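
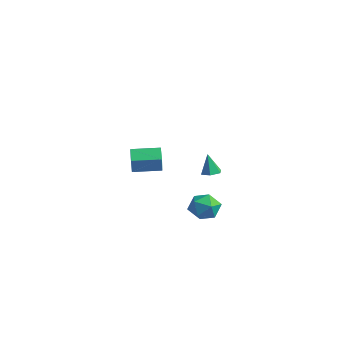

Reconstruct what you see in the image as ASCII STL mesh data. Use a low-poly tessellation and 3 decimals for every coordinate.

solid 
facet normal -0.509 -0.860 -0.044
outer loop
vertex -4.211 1.77 -1.484
vertex -4.884 2.235 -2.789
vertex -3.418 1.329 -2.051
endloop
endfacet
facet normal 0.437 -0.303 0.847
outer loop
vertex -2.496 2.885 -1.971
vertex -4.211 1.77 -1.484
vertex -3.418 1.329 -2.051
endloop
endfacet
facet normal -0.509 -0.860 -0.044
outer loop
vertex -3.418 1.329 -2.051
vertex -4.884 2.235 -2.789
vertex -4.091 1.794 -3.355
endloop
endfacet
facet normal 0.741 -0.412 -0.530
outer loop
vertex -4.091 1.794 -3.355
vertex -2.496 2.885 -1.971
vertex -3.418 1.329 -2.051
endloop
endfacet
facet normal -0.742 0.412 0.529
outer loop
vertex -4.211 1.77 -1.484
vertex -3.962 3.791 -2.709
vertex -4.884 2.235 -2.789
endloop
endfacet
facet normal 0.437 -0.302 0.847
outer loop
vertex -3.289 3.326 -1.405
vertex -4.211 1.77 -1.484
vertex -2.496 2.885 -1.971
endloop
endfacet
facet normal -0.741 0.412 0.530
outer loop
vertex -3.289 3.326 -1.405
vertex -3.962 3.791 -2.709
vertex -4.211 1.77 -1.484
endloop
endfacet
facet normal -0.437 0.302 -0.847
outer loop
vertex -4.884 2.235 -2.789
vertex -3.962 3.791 -2.709
vertex -4.091 1.794 -3.355
endloop
endfacet
facet normal 0.741 -0.412 -0.529
outer loop
vertex -3.169 3.35 -3.276
vertex -2.496 2.885 -1.971
vertex -4.091 1.794 -3.355
endloop
endfacet
facet normal -0.437 0.302 -0.847
outer loop
vertex -4.091 1.794 -3.355
vertex -3.962 3.791 -2.709
vertex -3.169 3.35 -3.276
endloop
endfacet
facet normal 0.509 0.860 0.044
outer loop
vertex -3.169 3.35 -3.276
vertex -3.289 3.326 -1.405
vertex -2.496 2.885 -1.971
endloop
endfacet
facet normal 0.509 0.860 0.044
outer loop
vertex -3.962 3.791 -2.709
vertex -3.289 3.326 -1.405
vertex -3.169 3.35 -3.276
endloop
endfacet
facet normal 0.173 0.058 -0.983
outer loop
vertex 4.157 1.69 -0.417
vertex 3.68 2.08 -0.478
vertex 4.248 2.301 -0.365
endloop
endfacet
facet normal 0.845 -0.169 0.508
outer loop
vertex 4.157 1.69 -0.417
vertex 4.248 2.301 -0.365
vertex 3.44 2.0 0.878
endloop
endfacet
facet normal 0.174 0.056 -0.983
outer loop
vertex 4.248 2.301 -0.365
vertex 3.68 2.08 -0.478
vertex 3.77 2.691 -0.427
endloop
endfacet
facet normal 0.508 0.702 0.500
outer loop
vertex 4.248 2.301 -0.365
vertex 3.77 2.691 -0.427
vertex 3.44 2.0 0.878
endloop
endfacet
facet normal 0.174 0.056 -0.983
outer loop
vertex 3.77 2.691 -0.427
vertex 3.68 2.08 -0.478
vertex 3.202 2.47 -0.54
endloop
endfacet
facet normal -0.399 0.848 0.348
outer loop
vertex 3.77 2.691 -0.427
vertex 3.202 2.47 -0.54
vertex 3.44 2.0 0.878
endloop
endfacet
facet normal 0.175 0.058 -0.983
outer loop
vertex 3.202 2.47 -0.54
vertex 3.68 2.08 -0.478
vertex 3.111 1.859 -0.592
endloop
endfacet
facet normal -0.970 0.127 0.205
outer loop
vertex 3.202 2.47 -0.54
vertex 3.111 1.859 -0.592
vertex 3.44 2.0 0.878
endloop
endfacet
facet normal 0.175 0.058 -0.983
outer loop
vertex 3.111 1.859 -0.592
vertex 3.68 2.08 -0.478
vertex 3.589 1.469 -0.53
endloop
endfacet
facet normal -0.634 -0.743 0.213
outer loop
vertex 3.111 1.859 -0.592
vertex 3.589 1.469 -0.53
vertex 3.44 2.0 0.878
endloop
endfacet
facet normal 0.173 0.058 -0.983
outer loop
vertex 3.589 1.469 -0.53
vertex 3.68 2.08 -0.478
vertex 4.157 1.69 -0.417
endloop
endfacet
facet normal 0.274 -0.890 0.365
outer loop
vertex 3.589 1.469 -0.53
vertex 4.157 1.69 -0.417
vertex 3.44 2.0 0.878
endloop
endfacet
facet normal -0.617 0.722 -0.313
outer loop
vertex 3.84 2.223 -3.576
vertex 3.029 1.632 -3.341
vertex 3.42 2.272 -2.636
endloop
endfacet
facet normal -0.011 0.998 -0.057
outer loop
vertex 3.84 2.223 -3.576
vertex 3.42 2.272 -2.636
vertex 4.445 2.277 -2.744
endloop
endfacet
facet normal 0.532 0.727 -0.434
outer loop
vertex 3.84 2.223 -3.576
vertex 4.445 2.277 -2.744
vertex 4.687 1.639 -3.516
endloop
endfacet
facet normal 0.260 0.283 -0.923
outer loop
vertex 3.84 2.223 -3.576
vertex 4.687 1.639 -3.516
vertex 3.812 1.24 -3.885
endloop
endfacet
facet normal -0.450 0.279 -0.848
outer loop
vertex 3.84 2.223 -3.576
vertex 3.812 1.24 -3.885
vertex 3.029 1.632 -3.341
endloop
endfacet
facet normal 0.061 0.783 0.618
outer loop
vertex 4.445 2.277 -2.744
vertex 3.42 2.272 -2.636
vertex 4.008 1.72 -1.995
endloop
endfacet
facet normal -0.919 0.336 0.205
outer loop
vertex 3.42 2.272 -2.636
vertex 3.029 1.632 -3.341
vertex 3.133 1.321 -2.364
endloop
endfacet
facet normal -0.648 -0.379 -0.660
outer loop
vertex 3.029 1.632 -3.341
vertex 3.812 1.24 -3.885
vertex 3.375 0.683 -3.136
endloop
endfacet
facet normal 0.500 -0.374 -0.781
outer loop
vertex 3.812 1.24 -3.885
vertex 4.687 1.639 -3.516
vertex 4.4 0.688 -3.244
endloop
endfacet
facet normal 0.939 0.344 0.010
outer loop
vertex 4.687 1.639 -3.516
vertex 4.445 2.277 -2.744
vertex 4.791 1.328 -2.539
endloop
endfacet
facet normal -0.260 -0.283 0.923
outer loop
vertex 3.98 0.737 -2.304
vertex 4.008 1.72 -1.995
vertex 3.133 1.321 -2.364
endloop
endfacet
facet normal -0.532 -0.727 0.434
outer loop
vertex 3.98 0.737 -2.304
vertex 3.133 1.321 -2.364
vertex 3.375 0.683 -3.136
endloop
endfacet
facet normal 0.011 -0.998 0.057
outer loop
vertex 3.98 0.737 -2.304
vertex 3.375 0.683 -3.136
vertex 4.4 0.688 -3.244
endloop
endfacet
facet normal 0.617 -0.722 0.313
outer loop
vertex 3.98 0.737 -2.304
vertex 4.4 0.688 -3.244
vertex 4.791 1.328 -2.539
endloop
endfacet
facet normal 0.450 -0.279 0.848
outer loop
vertex 3.98 0.737 -2.304
vertex 4.791 1.328 -2.539
vertex 4.008 1.72 -1.995
endloop
endfacet
facet normal -0.500 0.374 0.781
outer loop
vertex 3.133 1.321 -2.364
vertex 4.008 1.72 -1.995
vertex 3.42 2.272 -2.636
endloop
endfacet
facet normal -0.939 -0.344 -0.010
outer loop
vertex 3.375 0.683 -3.136
vertex 3.133 1.321 -2.364
vertex 3.029 1.632 -3.341
endloop
endfacet
facet normal -0.061 -0.783 -0.618
outer loop
vertex 4.4 0.688 -3.244
vertex 3.375 0.683 -3.136
vertex 3.812 1.24 -3.885
endloop
endfacet
facet normal 0.919 -0.336 -0.205
outer loop
vertex 4.791 1.328 -2.539
vertex 4.4 0.688 -3.244
vertex 4.687 1.639 -3.516
endloop
endfacet
facet normal 0.648 0.379 0.660
outer loop
vertex 4.008 1.72 -1.995
vertex 4.791 1.328 -2.539
vertex 4.445 2.277 -2.744
endloop
endfacet

endsolid


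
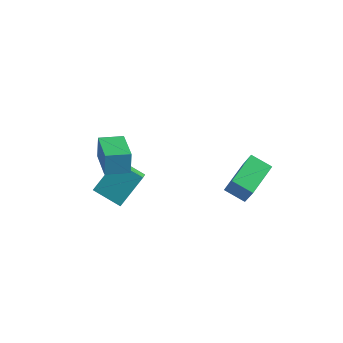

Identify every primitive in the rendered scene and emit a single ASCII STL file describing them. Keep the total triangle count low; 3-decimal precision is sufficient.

solid 
facet normal -0.675 0.686 -0.270
outer loop
vertex -3.213 -2.085 2.944
vertex -2.31 -1.243 2.826
vertex -3.074 -2.393 1.813
endloop
endfacet
facet normal -0.728 -0.679 0.096
outer loop
vertex -1.77 -3.717 2.334
vertex -3.213 -2.085 2.944
vertex -3.074 -2.393 1.813
endloop
endfacet
facet normal -0.676 0.686 -0.269
outer loop
vertex -3.074 -2.393 1.813
vertex -2.31 -1.243 2.826
vertex -2.171 -1.55 1.695
endloop
endfacet
facet normal 0.118 -0.261 -0.958
outer loop
vertex -2.171 -1.55 1.695
vertex -1.77 -3.717 2.334
vertex -3.074 -2.393 1.813
endloop
endfacet
facet normal -0.118 0.261 0.958
outer loop
vertex -3.213 -2.085 2.944
vertex -1.006 -2.567 3.347
vertex -2.31 -1.243 2.826
endloop
endfacet
facet normal -0.728 -0.679 0.095
outer loop
vertex -1.909 -3.41 3.465
vertex -3.213 -2.085 2.944
vertex -1.77 -3.717 2.334
endloop
endfacet
facet normal -0.118 0.261 0.958
outer loop
vertex -1.909 -3.41 3.465
vertex -1.006 -2.567 3.347
vertex -3.213 -2.085 2.944
endloop
endfacet
facet normal 0.728 0.679 -0.095
outer loop
vertex -2.31 -1.243 2.826
vertex -1.006 -2.567 3.347
vertex -2.171 -1.55 1.695
endloop
endfacet
facet normal 0.118 -0.261 -0.958
outer loop
vertex -0.867 -2.875 2.216
vertex -1.77 -3.717 2.334
vertex -2.171 -1.55 1.695
endloop
endfacet
facet normal 0.728 0.679 -0.095
outer loop
vertex -2.171 -1.55 1.695
vertex -1.006 -2.567 3.347
vertex -0.867 -2.875 2.216
endloop
endfacet
facet normal 0.675 -0.687 0.269
outer loop
vertex -0.867 -2.875 2.216
vertex -1.909 -3.41 3.465
vertex -1.77 -3.717 2.334
endloop
endfacet
facet normal 0.676 -0.686 0.270
outer loop
vertex -1.006 -2.567 3.347
vertex -1.909 -3.41 3.465
vertex -0.867 -2.875 2.216
endloop
endfacet
facet normal -0.915 -0.099 0.391
outer loop
vertex -3.394 -2.42 -1.185
vertex -2.956 -1.069 0.18
vertex -3.697 -1.771 -1.73
endloop
endfacet
facet normal -0.222 -0.686 -0.693
outer loop
vertex -2.224 -1.611 -2.36
vertex -3.394 -2.42 -1.185
vertex -3.697 -1.771 -1.73
endloop
endfacet
facet normal -0.915 -0.099 0.391
outer loop
vertex -3.697 -1.771 -1.73
vertex -2.956 -1.069 0.18
vertex -3.259 -0.42 -0.365
endloop
endfacet
facet normal -0.337 0.721 -0.605
outer loop
vertex -3.259 -0.42 -0.365
vertex -2.224 -1.611 -2.36
vertex -3.697 -1.771 -1.73
endloop
endfacet
facet normal 0.337 -0.721 0.605
outer loop
vertex -3.394 -2.42 -1.185
vertex -1.483 -0.909 -0.45
vertex -2.956 -1.069 0.18
endloop
endfacet
facet normal -0.222 -0.686 -0.693
outer loop
vertex -1.921 -2.26 -1.815
vertex -3.394 -2.42 -1.185
vertex -2.224 -1.611 -2.36
endloop
endfacet
facet normal 0.337 -0.721 0.605
outer loop
vertex -1.921 -2.26 -1.815
vertex -1.483 -0.909 -0.45
vertex -3.394 -2.42 -1.185
endloop
endfacet
facet normal 0.222 0.686 0.693
outer loop
vertex -2.956 -1.069 0.18
vertex -1.483 -0.909 -0.45
vertex -3.259 -0.42 -0.365
endloop
endfacet
facet normal -0.337 0.721 -0.605
outer loop
vertex -1.786 -0.26 -0.995
vertex -2.224 -1.611 -2.36
vertex -3.259 -0.42 -0.365
endloop
endfacet
facet normal 0.222 0.686 0.693
outer loop
vertex -3.259 -0.42 -0.365
vertex -1.483 -0.909 -0.45
vertex -1.786 -0.26 -0.995
endloop
endfacet
facet normal 0.915 0.099 -0.391
outer loop
vertex -1.786 -0.26 -0.995
vertex -1.921 -2.26 -1.815
vertex -2.224 -1.611 -2.36
endloop
endfacet
facet normal 0.915 0.099 -0.391
outer loop
vertex -1.483 -0.909 -0.45
vertex -1.921 -2.26 -1.815
vertex -1.786 -0.26 -0.995
endloop
endfacet
facet normal -0.925 -0.094 0.367
outer loop
vertex 1.795 2.018 -1.571
vertex 1.801 3.865 -1.085
vertex 1.121 2.439 -3.163
endloop
endfacet
facet normal -0.003 -0.967 -0.255
outer loop
vertex 2.259 2.555 -3.615
vertex 1.795 2.018 -1.571
vertex 1.121 2.439 -3.163
endloop
endfacet
facet normal -0.925 -0.094 0.367
outer loop
vertex 1.121 2.439 -3.163
vertex 1.801 3.865 -1.085
vertex 1.126 4.286 -2.678
endloop
endfacet
facet normal -0.379 0.236 -0.895
outer loop
vertex 1.126 4.286 -2.678
vertex 2.259 2.555 -3.615
vertex 1.121 2.439 -3.163
endloop
endfacet
facet normal 0.379 -0.237 0.894
outer loop
vertex 1.795 2.018 -1.571
vertex 2.939 3.981 -1.537
vertex 1.801 3.865 -1.085
endloop
endfacet
facet normal -0.002 -0.967 -0.255
outer loop
vertex 2.934 2.134 -2.022
vertex 1.795 2.018 -1.571
vertex 2.259 2.555 -3.615
endloop
endfacet
facet normal 0.378 -0.236 0.895
outer loop
vertex 2.934 2.134 -2.022
vertex 2.939 3.981 -1.537
vertex 1.795 2.018 -1.571
endloop
endfacet
facet normal 0.003 0.967 0.255
outer loop
vertex 1.801 3.865 -1.085
vertex 2.939 3.981 -1.537
vertex 1.126 4.286 -2.678
endloop
endfacet
facet normal -0.378 0.237 -0.895
outer loop
vertex 2.265 4.402 -3.129
vertex 2.259 2.555 -3.615
vertex 1.126 4.286 -2.678
endloop
endfacet
facet normal 0.002 0.967 0.255
outer loop
vertex 1.126 4.286 -2.678
vertex 2.939 3.981 -1.537
vertex 2.265 4.402 -3.129
endloop
endfacet
facet normal 0.925 0.094 -0.367
outer loop
vertex 2.265 4.402 -3.129
vertex 2.934 2.134 -2.022
vertex 2.259 2.555 -3.615
endloop
endfacet
facet normal 0.925 0.094 -0.367
outer loop
vertex 2.939 3.981 -1.537
vertex 2.934 2.134 -2.022
vertex 2.265 4.402 -3.129
endloop
endfacet

endsolid


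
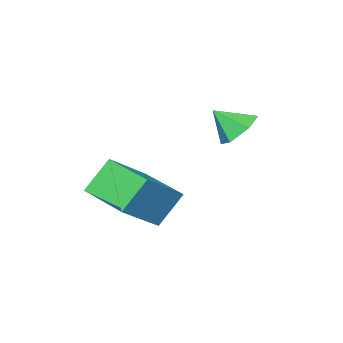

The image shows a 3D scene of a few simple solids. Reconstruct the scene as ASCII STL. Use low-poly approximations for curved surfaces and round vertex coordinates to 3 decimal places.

solid 
facet normal -0.796 -0.106 -0.596
outer loop
vertex 1.56 -2.433 -3.107
vertex 1.499 -0.433 -3.38
vertex 2.521 -2.576 -4.366
endloop
endfacet
facet normal 0.030 -0.990 0.136
outer loop
vertex 4.241 -2.347 -3.08
vertex 1.56 -2.433 -3.107
vertex 2.521 -2.576 -4.366
endloop
endfacet
facet normal -0.796 -0.106 -0.596
outer loop
vertex 2.521 -2.576 -4.366
vertex 1.499 -0.433 -3.38
vertex 2.46 -0.575 -4.639
endloop
endfacet
facet normal 0.604 -0.090 -0.792
outer loop
vertex 2.46 -0.575 -4.639
vertex 4.241 -2.347 -3.08
vertex 2.521 -2.576 -4.366
endloop
endfacet
facet normal -0.604 0.090 0.792
outer loop
vertex 1.56 -2.433 -3.107
vertex 3.219 -0.204 -2.094
vertex 1.499 -0.433 -3.38
endloop
endfacet
facet normal 0.030 -0.990 0.135
outer loop
vertex 3.28 -2.205 -1.821
vertex 1.56 -2.433 -3.107
vertex 4.241 -2.347 -3.08
endloop
endfacet
facet normal -0.604 0.090 0.792
outer loop
vertex 3.28 -2.205 -1.821
vertex 3.219 -0.204 -2.094
vertex 1.56 -2.433 -3.107
endloop
endfacet
facet normal -0.031 0.990 -0.135
outer loop
vertex 1.499 -0.433 -3.38
vertex 3.219 -0.204 -2.094
vertex 2.46 -0.575 -4.639
endloop
endfacet
facet normal 0.604 -0.090 -0.792
outer loop
vertex 4.18 -0.347 -3.353
vertex 4.241 -2.347 -3.08
vertex 2.46 -0.575 -4.639
endloop
endfacet
facet normal -0.030 0.990 -0.135
outer loop
vertex 2.46 -0.575 -4.639
vertex 3.219 -0.204 -2.094
vertex 4.18 -0.347 -3.353
endloop
endfacet
facet normal 0.796 0.106 0.596
outer loop
vertex 4.18 -0.347 -3.353
vertex 3.28 -2.205 -1.821
vertex 4.241 -2.347 -3.08
endloop
endfacet
facet normal 0.796 0.106 0.596
outer loop
vertex 3.219 -0.204 -2.094
vertex 3.28 -2.205 -1.821
vertex 4.18 -0.347 -3.353
endloop
endfacet
facet normal -0.488 0.535 -0.689
outer loop
vertex 0.099 0.325 -1.039
vertex -0.671 -0.08 -0.808
vertex -0.421 0.68 -0.395
endloop
endfacet
facet normal 0.813 0.358 0.459
outer loop
vertex 0.099 0.325 -1.039
vertex -0.421 0.68 -0.395
vertex -0.049 -0.76 0.068
endloop
endfacet
facet normal -0.489 0.535 -0.689
outer loop
vertex -0.421 0.68 -0.395
vertex -0.671 -0.08 -0.808
vertex -1.19 0.274 -0.164
endloop
endfacet
facet normal 0.108 0.329 0.938
outer loop
vertex -0.421 0.68 -0.395
vertex -1.19 0.274 -0.164
vertex -0.049 -0.76 0.068
endloop
endfacet
facet normal -0.490 0.534 -0.689
outer loop
vertex -1.19 0.274 -0.164
vertex -0.671 -0.08 -0.808
vertex -1.44 -0.486 -0.576
endloop
endfacet
facet normal -0.449 -0.307 0.839
outer loop
vertex -1.19 0.274 -0.164
vertex -1.44 -0.486 -0.576
vertex -0.049 -0.76 0.068
endloop
endfacet
facet normal -0.490 0.534 -0.689
outer loop
vertex -1.44 -0.486 -0.576
vertex -0.671 -0.08 -0.808
vertex -0.92 -0.84 -1.22
endloop
endfacet
facet normal -0.301 -0.917 0.261
outer loop
vertex -1.44 -0.486 -0.576
vertex -0.92 -0.84 -1.22
vertex -0.049 -0.76 0.068
endloop
endfacet
facet normal -0.489 0.534 -0.690
outer loop
vertex -0.92 -0.84 -1.22
vertex -0.671 -0.08 -0.808
vertex -0.151 -0.435 -1.451
endloop
endfacet
facet normal 0.403 -0.889 -0.217
outer loop
vertex -0.92 -0.84 -1.22
vertex -0.151 -0.435 -1.451
vertex -0.049 -0.76 0.068
endloop
endfacet
facet normal -0.488 0.535 -0.690
outer loop
vertex -0.151 -0.435 -1.451
vertex -0.671 -0.08 -0.808
vertex 0.099 0.325 -1.039
endloop
endfacet
facet normal 0.961 -0.252 -0.118
outer loop
vertex -0.151 -0.435 -1.451
vertex 0.099 0.325 -1.039
vertex -0.049 -0.76 0.068
endloop
endfacet

endsolid


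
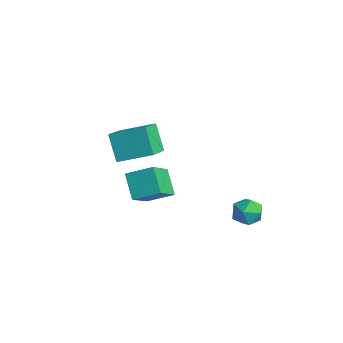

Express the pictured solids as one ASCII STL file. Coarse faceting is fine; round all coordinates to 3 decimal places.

solid 
facet normal 0.419 0.620 0.663
outer loop
vertex 0.192 3.188 -1.628
vertex 0.131 2.664 -1.099
vertex 0.746 2.699 -1.521
endloop
endfacet
facet normal 0.661 0.750 0.004
outer loop
vertex 0.192 3.188 -1.628
vertex 0.746 2.699 -1.521
vertex 0.54 2.884 -2.214
endloop
endfacet
facet normal 0.100 0.906 -0.411
outer loop
vertex 0.192 3.188 -1.628
vertex 0.54 2.884 -2.214
vertex -0.202 2.963 -2.221
endloop
endfacet
facet normal -0.488 0.873 -0.007
outer loop
vertex 0.192 3.188 -1.628
vertex -0.202 2.963 -2.221
vertex -0.455 2.827 -1.532
endloop
endfacet
facet normal -0.291 0.696 0.656
outer loop
vertex 0.192 3.188 -1.628
vertex -0.455 2.827 -1.532
vertex 0.131 2.664 -1.099
endloop
endfacet
facet normal 0.958 0.152 -0.244
outer loop
vertex 0.54 2.884 -2.214
vertex 0.746 2.699 -1.521
vertex 0.695 2.173 -2.048
endloop
endfacet
facet normal 0.567 -0.059 0.822
outer loop
vertex 0.746 2.699 -1.521
vertex 0.131 2.664 -1.099
vertex 0.442 2.037 -1.359
endloop
endfacet
facet normal -0.582 0.062 0.811
outer loop
vertex 0.131 2.664 -1.099
vertex -0.455 2.827 -1.532
vertex -0.3 2.116 -1.366
endloop
endfacet
facet normal -0.900 0.349 -0.261
outer loop
vertex -0.455 2.827 -1.532
vertex -0.202 2.963 -2.221
vertex -0.506 2.301 -2.059
endloop
endfacet
facet normal 0.052 0.404 -0.913
outer loop
vertex -0.202 2.963 -2.221
vertex 0.54 2.884 -2.214
vertex 0.109 2.336 -2.481
endloop
endfacet
facet normal 0.488 -0.873 0.007
outer loop
vertex 0.048 1.812 -1.952
vertex 0.695 2.173 -2.048
vertex 0.442 2.037 -1.359
endloop
endfacet
facet normal -0.100 -0.906 0.411
outer loop
vertex 0.048 1.812 -1.952
vertex 0.442 2.037 -1.359
vertex -0.3 2.116 -1.366
endloop
endfacet
facet normal -0.661 -0.750 -0.004
outer loop
vertex 0.048 1.812 -1.952
vertex -0.3 2.116 -1.366
vertex -0.506 2.301 -2.059
endloop
endfacet
facet normal -0.419 -0.620 -0.663
outer loop
vertex 0.048 1.812 -1.952
vertex -0.506 2.301 -2.059
vertex 0.109 2.336 -2.481
endloop
endfacet
facet normal 0.291 -0.696 -0.656
outer loop
vertex 0.048 1.812 -1.952
vertex 0.109 2.336 -2.481
vertex 0.695 2.173 -2.048
endloop
endfacet
facet normal 0.900 -0.349 0.261
outer loop
vertex 0.442 2.037 -1.359
vertex 0.695 2.173 -2.048
vertex 0.746 2.699 -1.521
endloop
endfacet
facet normal -0.052 -0.404 0.913
outer loop
vertex -0.3 2.116 -1.366
vertex 0.442 2.037 -1.359
vertex 0.131 2.664 -1.099
endloop
endfacet
facet normal -0.958 -0.152 0.244
outer loop
vertex -0.506 2.301 -2.059
vertex -0.3 2.116 -1.366
vertex -0.455 2.827 -1.532
endloop
endfacet
facet normal -0.567 0.059 -0.822
outer loop
vertex 0.109 2.336 -2.481
vertex -0.506 2.301 -2.059
vertex -0.202 2.963 -2.221
endloop
endfacet
facet normal 0.582 -0.062 -0.811
outer loop
vertex 0.695 2.173 -2.048
vertex 0.109 2.336 -2.481
vertex 0.54 2.884 -2.214
endloop
endfacet
facet normal -0.600 0.123 0.790
outer loop
vertex -1.486 -1.359 4.239
vertex -2.373 -0.255 3.393
vertex -2.392 -2.48 3.726
endloop
endfacet
facet normal 0.538 -0.669 0.513
outer loop
vertex -1.587 -2.645 2.667
vertex -1.486 -1.359 4.239
vertex -2.392 -2.48 3.726
endloop
endfacet
facet normal -0.600 0.123 0.790
outer loop
vertex -2.392 -2.48 3.726
vertex -2.373 -0.255 3.393
vertex -3.279 -1.376 2.88
endloop
endfacet
facet normal -0.592 -0.733 -0.336
outer loop
vertex -3.279 -1.376 2.88
vertex -1.587 -2.645 2.667
vertex -2.392 -2.48 3.726
endloop
endfacet
facet normal 0.592 0.733 0.336
outer loop
vertex -1.486 -1.359 4.239
vertex -1.568 -0.42 2.334
vertex -2.373 -0.255 3.393
endloop
endfacet
facet normal 0.538 -0.669 0.513
outer loop
vertex -0.681 -1.524 3.18
vertex -1.486 -1.359 4.239
vertex -1.587 -2.645 2.667
endloop
endfacet
facet normal 0.592 0.733 0.336
outer loop
vertex -0.681 -1.524 3.18
vertex -1.568 -0.42 2.334
vertex -1.486 -1.359 4.239
endloop
endfacet
facet normal -0.538 0.669 -0.513
outer loop
vertex -2.373 -0.255 3.393
vertex -1.568 -0.42 2.334
vertex -3.279 -1.376 2.88
endloop
endfacet
facet normal -0.592 -0.733 -0.336
outer loop
vertex -2.474 -1.541 1.821
vertex -1.587 -2.645 2.667
vertex -3.279 -1.376 2.88
endloop
endfacet
facet normal -0.538 0.669 -0.513
outer loop
vertex -3.279 -1.376 2.88
vertex -1.568 -0.42 2.334
vertex -2.474 -1.541 1.821
endloop
endfacet
facet normal 0.600 -0.123 -0.790
outer loop
vertex -2.474 -1.541 1.821
vertex -0.681 -1.524 3.18
vertex -1.587 -2.645 2.667
endloop
endfacet
facet normal 0.600 -0.123 -0.790
outer loop
vertex -1.568 -0.42 2.334
vertex -0.681 -1.524 3.18
vertex -2.474 -1.541 1.821
endloop
endfacet
facet normal -0.392 0.646 -0.655
outer loop
vertex -3.497 1.069 -0.865
vertex -2.548 0.778 -1.72
vertex -4.2 0.164 -1.338
endloop
endfacet
facet normal -0.725 0.222 0.652
outer loop
vertex -3.472 -1.038 -0.12
vertex -3.497 1.069 -0.865
vertex -4.2 0.164 -1.338
endloop
endfacet
facet normal -0.392 0.646 -0.655
outer loop
vertex -4.2 0.164 -1.338
vertex -2.548 0.778 -1.72
vertex -3.251 -0.127 -2.193
endloop
endfacet
facet normal -0.567 -0.730 -0.381
outer loop
vertex -3.251 -0.127 -2.193
vertex -3.472 -1.038 -0.12
vertex -4.2 0.164 -1.338
endloop
endfacet
facet normal 0.567 0.730 0.381
outer loop
vertex -3.497 1.069 -0.865
vertex -1.82 -0.424 -0.502
vertex -2.548 0.778 -1.72
endloop
endfacet
facet normal -0.725 0.222 0.652
outer loop
vertex -2.769 -0.133 0.353
vertex -3.497 1.069 -0.865
vertex -3.472 -1.038 -0.12
endloop
endfacet
facet normal 0.567 0.730 0.381
outer loop
vertex -2.769 -0.133 0.353
vertex -1.82 -0.424 -0.502
vertex -3.497 1.069 -0.865
endloop
endfacet
facet normal 0.725 -0.222 -0.652
outer loop
vertex -2.548 0.778 -1.72
vertex -1.82 -0.424 -0.502
vertex -3.251 -0.127 -2.193
endloop
endfacet
facet normal -0.567 -0.730 -0.381
outer loop
vertex -2.523 -1.329 -0.975
vertex -3.472 -1.038 -0.12
vertex -3.251 -0.127 -2.193
endloop
endfacet
facet normal 0.725 -0.222 -0.652
outer loop
vertex -3.251 -0.127 -2.193
vertex -1.82 -0.424 -0.502
vertex -2.523 -1.329 -0.975
endloop
endfacet
facet normal 0.392 -0.646 0.655
outer loop
vertex -2.523 -1.329 -0.975
vertex -2.769 -0.133 0.353
vertex -3.472 -1.038 -0.12
endloop
endfacet
facet normal 0.392 -0.646 0.655
outer loop
vertex -1.82 -0.424 -0.502
vertex -2.769 -0.133 0.353
vertex -2.523 -1.329 -0.975
endloop
endfacet

endsolid


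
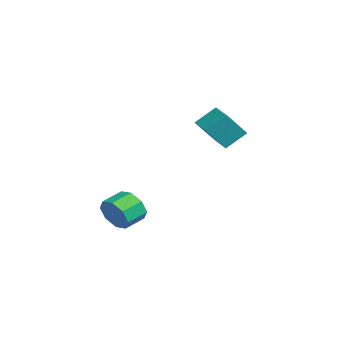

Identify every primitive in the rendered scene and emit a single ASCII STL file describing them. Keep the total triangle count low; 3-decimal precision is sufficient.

solid 
facet normal 0.486 -0.819 -0.303
outer loop
vertex 3.271 -3.893 -3.58
vertex 2.919 -4.417 -2.728
vertex 2.562 -4.264 -3.715
endloop
endfacet
facet normal -0.002 0.345 -0.939
outer loop
vertex 3.271 -3.893 -3.58
vertex 2.562 -4.264 -3.715
vertex 2.634 -2.82 -3.184
endloop
endfacet
facet normal -0.001 0.345 -0.939
outer loop
vertex 2.634 -2.82 -3.184
vertex 2.562 -4.264 -3.715
vertex 1.925 -3.19 -3.319
endloop
endfacet
facet normal -0.486 0.820 0.302
outer loop
vertex 2.634 -2.82 -3.184
vertex 1.925 -3.19 -3.319
vertex 2.281 -3.343 -2.332
endloop
endfacet
facet normal 0.487 -0.819 -0.303
outer loop
vertex 2.562 -4.264 -3.715
vertex 2.919 -4.417 -2.728
vertex 2.062 -4.725 -3.272
endloop
endfacet
facet normal -0.619 -0.079 -0.781
outer loop
vertex 2.562 -4.264 -3.715
vertex 2.062 -4.725 -3.272
vertex 1.925 -3.19 -3.319
endloop
endfacet
facet normal -0.619 -0.079 -0.781
outer loop
vertex 1.925 -3.19 -3.319
vertex 2.062 -4.725 -3.272
vertex 1.425 -3.651 -2.876
endloop
endfacet
facet normal -0.487 0.819 0.303
outer loop
vertex 1.925 -3.19 -3.319
vertex 1.425 -3.651 -2.876
vertex 2.281 -3.343 -2.332
endloop
endfacet
facet normal 0.487 -0.820 -0.302
outer loop
vertex 2.062 -4.725 -3.272
vertex 2.919 -4.417 -2.728
vertex 2.064 -5.005 -2.51
endloop
endfacet
facet normal -0.874 -0.457 -0.166
outer loop
vertex 2.062 -4.725 -3.272
vertex 2.064 -5.005 -2.51
vertex 1.425 -3.651 -2.876
endloop
endfacet
facet normal -0.873 -0.457 -0.167
outer loop
vertex 1.425 -3.651 -2.876
vertex 2.064 -5.005 -2.51
vertex 1.426 -3.931 -2.114
endloop
endfacet
facet normal -0.487 0.820 0.302
outer loop
vertex 1.425 -3.651 -2.876
vertex 1.426 -3.931 -2.114
vertex 2.281 -3.343 -2.332
endloop
endfacet
facet normal 0.487 -0.820 -0.301
outer loop
vertex 2.064 -5.005 -2.51
vertex 2.919 -4.417 -2.728
vertex 2.566 -4.94 -1.876
endloop
endfacet
facet normal -0.616 -0.567 0.546
outer loop
vertex 2.064 -5.005 -2.51
vertex 2.566 -4.94 -1.876
vertex 1.426 -3.931 -2.114
endloop
endfacet
facet normal -0.616 -0.567 0.546
outer loop
vertex 1.426 -3.931 -2.114
vertex 2.566 -4.94 -1.876
vertex 1.929 -3.867 -1.48
endloop
endfacet
facet normal -0.486 0.820 0.303
outer loop
vertex 1.426 -3.931 -2.114
vertex 1.929 -3.867 -1.48
vertex 2.281 -3.343 -2.332
endloop
endfacet
facet normal 0.486 -0.820 -0.302
outer loop
vertex 2.566 -4.94 -1.876
vertex 2.919 -4.417 -2.728
vertex 3.275 -4.57 -1.741
endloop
endfacet
facet normal 0.002 -0.345 0.938
outer loop
vertex 2.566 -4.94 -1.876
vertex 3.275 -4.57 -1.741
vertex 1.929 -3.867 -1.48
endloop
endfacet
facet normal 0.002 -0.345 0.939
outer loop
vertex 1.929 -3.867 -1.48
vertex 3.275 -4.57 -1.741
vertex 2.638 -3.496 -1.345
endloop
endfacet
facet normal -0.486 0.819 0.303
outer loop
vertex 1.929 -3.867 -1.48
vertex 2.638 -3.496 -1.345
vertex 2.281 -3.343 -2.332
endloop
endfacet
facet normal 0.487 -0.819 -0.303
outer loop
vertex 3.275 -4.57 -1.741
vertex 2.919 -4.417 -2.728
vertex 3.775 -4.109 -2.184
endloop
endfacet
facet normal 0.619 0.079 0.781
outer loop
vertex 3.275 -4.57 -1.741
vertex 3.775 -4.109 -2.184
vertex 2.638 -3.496 -1.345
endloop
endfacet
facet normal 0.619 0.079 0.781
outer loop
vertex 2.638 -3.496 -1.345
vertex 3.775 -4.109 -2.184
vertex 3.138 -3.035 -1.788
endloop
endfacet
facet normal -0.487 0.819 0.303
outer loop
vertex 2.638 -3.496 -1.345
vertex 3.138 -3.035 -1.788
vertex 2.281 -3.343 -2.332
endloop
endfacet
facet normal 0.487 -0.820 -0.302
outer loop
vertex 3.775 -4.109 -2.184
vertex 2.919 -4.417 -2.728
vertex 3.774 -3.829 -2.946
endloop
endfacet
facet normal 0.874 0.457 0.167
outer loop
vertex 3.775 -4.109 -2.184
vertex 3.774 -3.829 -2.946
vertex 3.138 -3.035 -1.788
endloop
endfacet
facet normal 0.873 0.458 0.166
outer loop
vertex 3.138 -3.035 -1.788
vertex 3.774 -3.829 -2.946
vertex 3.136 -2.755 -2.55
endloop
endfacet
facet normal -0.487 0.820 0.302
outer loop
vertex 3.138 -3.035 -1.788
vertex 3.136 -2.755 -2.55
vertex 2.281 -3.343 -2.332
endloop
endfacet
facet normal 0.486 -0.820 -0.303
outer loop
vertex 3.774 -3.829 -2.946
vertex 2.919 -4.417 -2.728
vertex 3.271 -3.893 -3.58
endloop
endfacet
facet normal 0.616 0.567 -0.546
outer loop
vertex 3.774 -3.829 -2.946
vertex 3.271 -3.893 -3.58
vertex 3.136 -2.755 -2.55
endloop
endfacet
facet normal 0.616 0.567 -0.546
outer loop
vertex 3.136 -2.755 -2.55
vertex 3.271 -3.893 -3.58
vertex 2.634 -2.82 -3.184
endloop
endfacet
facet normal -0.487 0.820 0.301
outer loop
vertex 3.136 -2.755 -2.55
vertex 2.634 -2.82 -3.184
vertex 2.281 -3.343 -2.332
endloop
endfacet
facet normal -0.980 -0.181 0.088
outer loop
vertex -3.959 2.329 2.219
vertex -4.31 3.514 0.75
vertex -3.827 1.119 1.211
endloop
endfacet
facet normal 0.183 -0.617 0.765
outer loop
vertex -2.27 1.406 1.07
vertex -3.959 2.329 2.219
vertex -3.827 1.119 1.211
endloop
endfacet
facet normal -0.980 -0.180 0.089
outer loop
vertex -3.827 1.119 1.211
vertex -4.31 3.514 0.75
vertex -4.179 2.304 -0.258
endloop
endfacet
facet normal 0.083 -0.766 -0.638
outer loop
vertex -4.179 2.304 -0.258
vertex -2.27 1.406 1.07
vertex -3.827 1.119 1.211
endloop
endfacet
facet normal -0.083 0.766 0.638
outer loop
vertex -3.959 2.329 2.219
vertex -2.753 3.801 0.609
vertex -4.31 3.514 0.75
endloop
endfacet
facet normal 0.183 -0.617 0.765
outer loop
vertex -2.401 2.616 2.078
vertex -3.959 2.329 2.219
vertex -2.27 1.406 1.07
endloop
endfacet
facet normal -0.083 0.766 0.638
outer loop
vertex -2.401 2.616 2.078
vertex -2.753 3.801 0.609
vertex -3.959 2.329 2.219
endloop
endfacet
facet normal -0.183 0.617 -0.765
outer loop
vertex -4.31 3.514 0.75
vertex -2.753 3.801 0.609
vertex -4.179 2.304 -0.258
endloop
endfacet
facet normal 0.083 -0.766 -0.638
outer loop
vertex -2.621 2.591 -0.399
vertex -2.27 1.406 1.07
vertex -4.179 2.304 -0.258
endloop
endfacet
facet normal -0.183 0.617 -0.765
outer loop
vertex -4.179 2.304 -0.258
vertex -2.753 3.801 0.609
vertex -2.621 2.591 -0.399
endloop
endfacet
facet normal 0.980 0.180 -0.089
outer loop
vertex -2.621 2.591 -0.399
vertex -2.401 2.616 2.078
vertex -2.27 1.406 1.07
endloop
endfacet
facet normal 0.979 0.181 -0.089
outer loop
vertex -2.753 3.801 0.609
vertex -2.401 2.616 2.078
vertex -2.621 2.591 -0.399
endloop
endfacet

endsolid


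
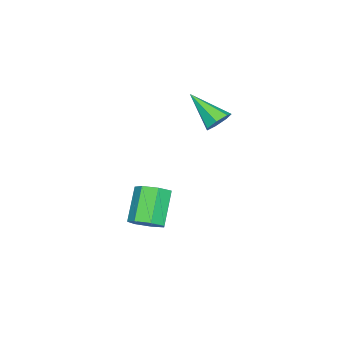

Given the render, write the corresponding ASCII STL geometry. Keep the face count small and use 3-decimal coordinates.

solid 
facet normal 0.658 0.152 -0.738
outer loop
vertex 1.872 2.101 -3.04
vertex 1.344 1.581 -3.618
vertex 1.305 2.507 -3.462
endloop
endfacet
facet normal 0.288 0.854 0.434
outer loop
vertex 1.872 2.101 -3.04
vertex 1.305 2.507 -3.462
vertex 0.484 1.778 -1.483
endloop
endfacet
facet normal 0.289 0.853 0.434
outer loop
vertex 0.484 1.778 -1.483
vertex 1.305 2.507 -3.462
vertex -0.083 2.185 -1.905
endloop
endfacet
facet normal -0.658 -0.153 0.737
outer loop
vertex 0.484 1.778 -1.483
vertex -0.083 2.185 -1.905
vertex -0.044 1.259 -2.062
endloop
endfacet
facet normal 0.657 0.152 -0.738
outer loop
vertex 1.305 2.507 -3.462
vertex 1.344 1.581 -3.618
vertex 0.767 2.216 -4.001
endloop
endfacet
facet normal -0.364 0.922 -0.134
outer loop
vertex 1.305 2.507 -3.462
vertex 0.767 2.216 -4.001
vertex -0.083 2.185 -1.905
endloop
endfacet
facet normal -0.364 0.922 -0.134
outer loop
vertex -0.083 2.185 -1.905
vertex 0.767 2.216 -4.001
vertex -0.621 1.894 -2.445
endloop
endfacet
facet normal -0.658 -0.153 0.738
outer loop
vertex -0.083 2.185 -1.905
vertex -0.621 1.894 -2.445
vertex -0.044 1.259 -2.062
endloop
endfacet
facet normal 0.658 0.153 -0.738
outer loop
vertex 0.767 2.216 -4.001
vertex 1.344 1.581 -3.618
vertex 0.663 1.447 -4.253
endloop
endfacet
facet normal -0.742 0.297 -0.601
outer loop
vertex 0.767 2.216 -4.001
vertex 0.663 1.447 -4.253
vertex -0.621 1.894 -2.445
endloop
endfacet
facet normal -0.743 0.296 -0.601
outer loop
vertex -0.621 1.894 -2.445
vertex 0.663 1.447 -4.253
vertex -0.724 1.125 -2.696
endloop
endfacet
facet normal -0.658 -0.153 0.738
outer loop
vertex -0.621 1.894 -2.445
vertex -0.724 1.125 -2.696
vertex -0.044 1.259 -2.062
endloop
endfacet
facet normal 0.658 0.153 -0.738
outer loop
vertex 0.663 1.447 -4.253
vertex 1.344 1.581 -3.618
vertex 1.073 0.779 -4.026
endloop
endfacet
facet normal -0.562 -0.554 -0.615
outer loop
vertex 0.663 1.447 -4.253
vertex 1.073 0.779 -4.026
vertex -0.724 1.125 -2.696
endloop
endfacet
facet normal -0.562 -0.552 -0.616
outer loop
vertex -0.724 1.125 -2.696
vertex 1.073 0.779 -4.026
vertex -0.315 0.457 -2.47
endloop
endfacet
facet normal -0.658 -0.153 0.738
outer loop
vertex -0.724 1.125 -2.696
vertex -0.315 0.457 -2.47
vertex -0.044 1.259 -2.062
endloop
endfacet
facet normal 0.658 0.153 -0.737
outer loop
vertex 1.073 0.779 -4.026
vertex 1.344 1.581 -3.618
vertex 1.686 0.715 -3.492
endloop
endfacet
facet normal 0.042 -0.985 -0.166
outer loop
vertex 1.073 0.779 -4.026
vertex 1.686 0.715 -3.492
vertex -0.315 0.457 -2.47
endloop
endfacet
facet normal 0.041 -0.985 -0.167
outer loop
vertex -0.315 0.457 -2.47
vertex 1.686 0.715 -3.492
vertex 0.298 0.392 -1.936
endloop
endfacet
facet normal -0.658 -0.153 0.737
outer loop
vertex -0.315 0.457 -2.47
vertex 0.298 0.392 -1.936
vertex -0.044 1.259 -2.062
endloop
endfacet
facet normal 0.658 0.152 -0.738
outer loop
vertex 1.686 0.715 -3.492
vertex 1.344 1.581 -3.618
vertex 2.042 1.303 -3.053
endloop
endfacet
facet normal 0.614 -0.676 0.407
outer loop
vertex 1.686 0.715 -3.492
vertex 2.042 1.303 -3.053
vertex 0.298 0.392 -1.936
endloop
endfacet
facet normal 0.614 -0.675 0.408
outer loop
vertex 0.298 0.392 -1.936
vertex 2.042 1.303 -3.053
vertex 0.654 0.981 -1.497
endloop
endfacet
facet normal -0.658 -0.152 0.738
outer loop
vertex 0.298 0.392 -1.936
vertex 0.654 0.981 -1.497
vertex -0.044 1.259 -2.062
endloop
endfacet
facet normal 0.658 0.152 -0.738
outer loop
vertex 2.042 1.303 -3.053
vertex 1.344 1.581 -3.618
vertex 1.872 2.101 -3.04
endloop
endfacet
facet normal 0.724 0.143 0.675
outer loop
vertex 2.042 1.303 -3.053
vertex 1.872 2.101 -3.04
vertex 0.654 0.981 -1.497
endloop
endfacet
facet normal 0.724 0.143 0.675
outer loop
vertex 0.654 0.981 -1.497
vertex 1.872 2.101 -3.04
vertex 0.484 1.778 -1.483
endloop
endfacet
facet normal -0.658 -0.153 0.737
outer loop
vertex 0.654 0.981 -1.497
vertex 0.484 1.778 -1.483
vertex -0.044 1.259 -2.062
endloop
endfacet
facet normal 0.173 0.790 -0.588
outer loop
vertex -1.484 3.369 1.899
vertex -1.772 3.841 2.449
vertex -1.035 3.605 2.348
endloop
endfacet
facet normal 0.640 -0.722 -0.261
outer loop
vertex -1.484 3.369 1.899
vertex -1.035 3.605 2.348
vertex -2.148 2.119 3.731
endloop
endfacet
facet normal 0.172 0.790 -0.588
outer loop
vertex -1.035 3.605 2.348
vertex -1.772 3.841 2.449
vertex -1.142 4.019 2.873
endloop
endfacet
facet normal 0.872 -0.281 0.400
outer loop
vertex -1.035 3.605 2.348
vertex -1.142 4.019 2.873
vertex -2.148 2.119 3.731
endloop
endfacet
facet normal 0.173 0.790 -0.589
outer loop
vertex -1.142 4.019 2.873
vertex -1.772 3.841 2.449
vertex -1.722 4.299 3.078
endloop
endfacet
facet normal 0.407 0.188 0.894
outer loop
vertex -1.142 4.019 2.873
vertex -1.722 4.299 3.078
vertex -2.148 2.119 3.731
endloop
endfacet
facet normal 0.172 0.790 -0.589
outer loop
vertex -1.722 4.299 3.078
vertex -1.772 3.841 2.449
vertex -2.34 4.234 2.81
endloop
endfacet
facet normal -0.404 0.334 0.851
outer loop
vertex -1.722 4.299 3.078
vertex -2.34 4.234 2.81
vertex -2.148 2.119 3.731
endloop
endfacet
facet normal 0.173 0.790 -0.588
outer loop
vertex -2.34 4.234 2.81
vertex -1.772 3.841 2.449
vertex -2.53 3.873 2.269
endloop
endfacet
facet normal -0.952 0.046 0.304
outer loop
vertex -2.34 4.234 2.81
vertex -2.53 3.873 2.269
vertex -2.148 2.119 3.731
endloop
endfacet
facet normal 0.173 0.790 -0.588
outer loop
vertex -2.53 3.873 2.269
vertex -1.772 3.841 2.449
vertex -2.149 3.488 1.864
endloop
endfacet
facet normal -0.822 -0.459 -0.336
outer loop
vertex -2.53 3.873 2.269
vertex -2.149 3.488 1.864
vertex -2.148 2.119 3.731
endloop
endfacet
facet normal 0.172 0.790 -0.588
outer loop
vertex -2.149 3.488 1.864
vertex -1.772 3.841 2.449
vertex -1.484 3.369 1.899
endloop
endfacet
facet normal -0.112 -0.801 -0.588
outer loop
vertex -2.149 3.488 1.864
vertex -1.484 3.369 1.899
vertex -2.148 2.119 3.731
endloop
endfacet

endsolid


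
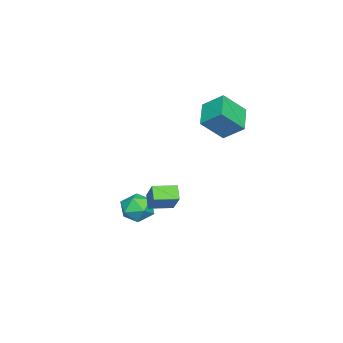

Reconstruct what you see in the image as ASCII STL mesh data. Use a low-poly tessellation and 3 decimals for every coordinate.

solid 
facet normal -0.532 -0.398 -0.747
outer loop
vertex 1.705 1.065 -1.314
vertex 0.951 2.286 -1.428
vertex 2.377 1.417 -1.98
endloop
endfacet
facet normal 0.523 -0.849 0.079
outer loop
vertex 3.309 2.114 -0.672
vertex 1.705 1.065 -1.314
vertex 2.377 1.417 -1.98
endloop
endfacet
facet normal -0.532 -0.398 -0.748
outer loop
vertex 2.377 1.417 -1.98
vertex 0.951 2.286 -1.428
vertex 1.623 2.639 -2.094
endloop
endfacet
facet normal 0.665 0.349 -0.660
outer loop
vertex 1.623 2.639 -2.094
vertex 3.309 2.114 -0.672
vertex 2.377 1.417 -1.98
endloop
endfacet
facet normal -0.665 -0.349 0.660
outer loop
vertex 1.705 1.065 -1.314
vertex 1.883 2.983 -0.12
vertex 0.951 2.286 -1.428
endloop
endfacet
facet normal 0.523 -0.848 0.078
outer loop
vertex 2.637 1.761 -0.006
vertex 1.705 1.065 -1.314
vertex 3.309 2.114 -0.672
endloop
endfacet
facet normal -0.665 -0.349 0.660
outer loop
vertex 2.637 1.761 -0.006
vertex 1.883 2.983 -0.12
vertex 1.705 1.065 -1.314
endloop
endfacet
facet normal -0.524 0.848 -0.079
outer loop
vertex 0.951 2.286 -1.428
vertex 1.883 2.983 -0.12
vertex 1.623 2.639 -2.094
endloop
endfacet
facet normal 0.665 0.349 -0.660
outer loop
vertex 2.555 3.335 -0.786
vertex 3.309 2.114 -0.672
vertex 1.623 2.639 -2.094
endloop
endfacet
facet normal -0.523 0.849 -0.079
outer loop
vertex 1.623 2.639 -2.094
vertex 1.883 2.983 -0.12
vertex 2.555 3.335 -0.786
endloop
endfacet
facet normal 0.532 0.398 0.748
outer loop
vertex 2.555 3.335 -0.786
vertex 2.637 1.761 -0.006
vertex 3.309 2.114 -0.672
endloop
endfacet
facet normal 0.532 0.398 0.747
outer loop
vertex 1.883 2.983 -0.12
vertex 2.637 1.761 -0.006
vertex 2.555 3.335 -0.786
endloop
endfacet
facet normal -0.449 0.557 -0.699
outer loop
vertex -4.366 3.621 2.391
vertex -4.301 4.907 3.374
vertex -2.679 4.084 1.676
endloop
endfacet
facet normal -0.039 -0.794 -0.607
outer loop
vertex -1.799 2.993 3.046
vertex -4.366 3.621 2.391
vertex -2.679 4.084 1.676
endloop
endfacet
facet normal -0.449 0.557 -0.699
outer loop
vertex -2.679 4.084 1.676
vertex -4.301 4.907 3.374
vertex -2.614 5.37 2.659
endloop
endfacet
facet normal 0.893 0.244 -0.379
outer loop
vertex -2.614 5.37 2.659
vertex -1.799 2.993 3.046
vertex -2.679 4.084 1.676
endloop
endfacet
facet normal -0.893 -0.244 0.379
outer loop
vertex -4.366 3.621 2.391
vertex -3.421 3.816 4.744
vertex -4.301 4.907 3.374
endloop
endfacet
facet normal -0.039 -0.794 -0.607
outer loop
vertex -3.486 2.53 3.761
vertex -4.366 3.621 2.391
vertex -1.799 2.993 3.046
endloop
endfacet
facet normal -0.893 -0.244 0.379
outer loop
vertex -3.486 2.53 3.761
vertex -3.421 3.816 4.744
vertex -4.366 3.621 2.391
endloop
endfacet
facet normal 0.039 0.794 0.607
outer loop
vertex -4.301 4.907 3.374
vertex -3.421 3.816 4.744
vertex -2.614 5.37 2.659
endloop
endfacet
facet normal 0.893 0.244 -0.379
outer loop
vertex -1.734 4.279 4.029
vertex -1.799 2.993 3.046
vertex -2.614 5.37 2.659
endloop
endfacet
facet normal 0.039 0.794 0.607
outer loop
vertex -2.614 5.37 2.659
vertex -3.421 3.816 4.744
vertex -1.734 4.279 4.029
endloop
endfacet
facet normal 0.449 -0.557 0.699
outer loop
vertex -1.734 4.279 4.029
vertex -3.486 2.53 3.761
vertex -1.799 2.993 3.046
endloop
endfacet
facet normal 0.449 -0.557 0.699
outer loop
vertex -3.421 3.816 4.744
vertex -3.486 2.53 3.761
vertex -1.734 4.279 4.029
endloop
endfacet
facet normal -0.955 -0.237 0.178
outer loop
vertex -1.507 0.035 -3.796
vertex -1.278 -1.046 -4.008
vertex -1.182 -0.645 -2.961
endloop
endfacet
facet normal -0.757 0.330 0.563
outer loop
vertex -1.507 0.035 -3.796
vertex -1.182 -0.645 -2.961
vertex -0.774 0.401 -3.025
endloop
endfacet
facet normal -0.536 0.837 0.113
outer loop
vertex -1.507 0.035 -3.796
vertex -0.774 0.401 -3.025
vertex -0.617 0.648 -4.112
endloop
endfacet
facet normal -0.597 0.582 -0.552
outer loop
vertex -1.507 0.035 -3.796
vertex -0.617 0.648 -4.112
vertex -0.929 -0.247 -4.719
endloop
endfacet
facet normal -0.856 -0.081 -0.511
outer loop
vertex -1.507 0.035 -3.796
vertex -0.929 -0.247 -4.719
vertex -1.278 -1.046 -4.008
endloop
endfacet
facet normal -0.202 0.138 0.970
outer loop
vertex -0.774 0.401 -3.025
vertex -1.182 -0.645 -2.961
vertex -0.091 -0.453 -2.761
endloop
endfacet
facet normal -0.522 -0.779 0.346
outer loop
vertex -1.182 -0.645 -2.961
vertex -1.278 -1.046 -4.008
vertex -0.403 -1.348 -3.368
endloop
endfacet
facet normal -0.361 -0.527 -0.769
outer loop
vertex -1.278 -1.046 -4.008
vertex -0.929 -0.247 -4.719
vertex -0.246 -1.101 -4.455
endloop
endfacet
facet normal 0.057 0.547 -0.835
outer loop
vertex -0.929 -0.247 -4.719
vertex -0.617 0.648 -4.112
vertex 0.162 -0.055 -4.519
endloop
endfacet
facet normal 0.155 0.958 0.240
outer loop
vertex -0.617 0.648 -4.112
vertex -0.774 0.401 -3.025
vertex 0.258 0.346 -3.472
endloop
endfacet
facet normal 0.597 -0.582 0.552
outer loop
vertex 0.487 -0.735 -3.684
vertex -0.091 -0.453 -2.761
vertex -0.403 -1.348 -3.368
endloop
endfacet
facet normal 0.536 -0.837 -0.113
outer loop
vertex 0.487 -0.735 -3.684
vertex -0.403 -1.348 -3.368
vertex -0.246 -1.101 -4.455
endloop
endfacet
facet normal 0.757 -0.330 -0.563
outer loop
vertex 0.487 -0.735 -3.684
vertex -0.246 -1.101 -4.455
vertex 0.162 -0.055 -4.519
endloop
endfacet
facet normal 0.955 0.237 -0.178
outer loop
vertex 0.487 -0.735 -3.684
vertex 0.162 -0.055 -4.519
vertex 0.258 0.346 -3.472
endloop
endfacet
facet normal 0.856 0.081 0.511
outer loop
vertex 0.487 -0.735 -3.684
vertex 0.258 0.346 -3.472
vertex -0.091 -0.453 -2.761
endloop
endfacet
facet normal -0.057 -0.547 0.835
outer loop
vertex -0.403 -1.348 -3.368
vertex -0.091 -0.453 -2.761
vertex -1.182 -0.645 -2.961
endloop
endfacet
facet normal -0.155 -0.958 -0.240
outer loop
vertex -0.246 -1.101 -4.455
vertex -0.403 -1.348 -3.368
vertex -1.278 -1.046 -4.008
endloop
endfacet
facet normal 0.202 -0.138 -0.970
outer loop
vertex 0.162 -0.055 -4.519
vertex -0.246 -1.101 -4.455
vertex -0.929 -0.247 -4.719
endloop
endfacet
facet normal 0.522 0.779 -0.346
outer loop
vertex 0.258 0.346 -3.472
vertex 0.162 -0.055 -4.519
vertex -0.617 0.648 -4.112
endloop
endfacet
facet normal 0.361 0.527 0.769
outer loop
vertex -0.091 -0.453 -2.761
vertex 0.258 0.346 -3.472
vertex -0.774 0.401 -3.025
endloop
endfacet

endsolid


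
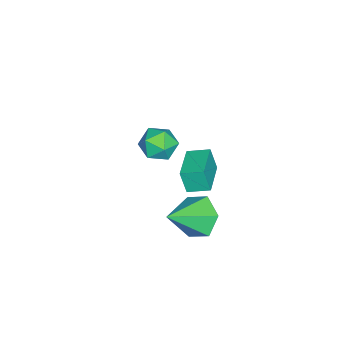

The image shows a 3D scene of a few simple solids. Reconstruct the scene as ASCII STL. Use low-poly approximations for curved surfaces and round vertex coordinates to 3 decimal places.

solid 
facet normal -0.947 0.033 -0.320
outer loop
vertex -1.065 -1.226 -0.388
vertex -1.174 -2.059 -0.153
vertex -1.344 -1.419 0.416
endloop
endfacet
facet normal -0.732 0.675 -0.092
outer loop
vertex -1.065 -1.226 -0.388
vertex -1.344 -1.419 0.416
vertex -0.75 -0.79 0.3
endloop
endfacet
facet normal -0.161 0.865 -0.475
outer loop
vertex -1.065 -1.226 -0.388
vertex -0.75 -0.79 0.3
vertex -0.213 -1.041 -0.34
endloop
endfacet
facet normal -0.021 0.343 -0.939
outer loop
vertex -1.065 -1.226 -0.388
vertex -0.213 -1.041 -0.34
vertex -0.475 -1.825 -0.62
endloop
endfacet
facet normal -0.507 -0.172 -0.845
outer loop
vertex -1.065 -1.226 -0.388
vertex -0.475 -1.825 -0.62
vertex -1.174 -2.059 -0.153
endloop
endfacet
facet normal -0.530 0.609 0.590
outer loop
vertex -0.75 -0.79 0.3
vertex -1.344 -1.419 0.416
vertex -0.665 -1.355 0.96
endloop
endfacet
facet normal -0.877 -0.428 0.219
outer loop
vertex -1.344 -1.419 0.416
vertex -1.174 -2.059 -0.153
vertex -0.927 -2.139 0.68
endloop
endfacet
facet normal -0.166 -0.760 -0.629
outer loop
vertex -1.174 -2.059 -0.153
vertex -0.475 -1.825 -0.62
vertex -0.39 -2.39 0.04
endloop
endfacet
facet normal 0.619 0.072 -0.782
outer loop
vertex -0.475 -1.825 -0.62
vertex -0.213 -1.041 -0.34
vertex 0.204 -1.761 -0.076
endloop
endfacet
facet normal 0.395 0.918 -0.029
outer loop
vertex -0.213 -1.041 -0.34
vertex -0.75 -0.79 0.3
vertex 0.034 -1.121 0.493
endloop
endfacet
facet normal 0.021 -0.343 0.939
outer loop
vertex -0.075 -1.954 0.728
vertex -0.665 -1.355 0.96
vertex -0.927 -2.139 0.68
endloop
endfacet
facet normal 0.161 -0.865 0.475
outer loop
vertex -0.075 -1.954 0.728
vertex -0.927 -2.139 0.68
vertex -0.39 -2.39 0.04
endloop
endfacet
facet normal 0.732 -0.675 0.092
outer loop
vertex -0.075 -1.954 0.728
vertex -0.39 -2.39 0.04
vertex 0.204 -1.761 -0.076
endloop
endfacet
facet normal 0.947 -0.033 0.320
outer loop
vertex -0.075 -1.954 0.728
vertex 0.204 -1.761 -0.076
vertex 0.034 -1.121 0.493
endloop
endfacet
facet normal 0.507 0.172 0.845
outer loop
vertex -0.075 -1.954 0.728
vertex 0.034 -1.121 0.493
vertex -0.665 -1.355 0.96
endloop
endfacet
facet normal -0.619 -0.072 0.782
outer loop
vertex -0.927 -2.139 0.68
vertex -0.665 -1.355 0.96
vertex -1.344 -1.419 0.416
endloop
endfacet
facet normal -0.395 -0.918 0.029
outer loop
vertex -0.39 -2.39 0.04
vertex -0.927 -2.139 0.68
vertex -1.174 -2.059 -0.153
endloop
endfacet
facet normal 0.530 -0.609 -0.590
outer loop
vertex 0.204 -1.761 -0.076
vertex -0.39 -2.39 0.04
vertex -0.475 -1.825 -0.62
endloop
endfacet
facet normal 0.877 0.428 -0.219
outer loop
vertex 0.034 -1.121 0.493
vertex 0.204 -1.761 -0.076
vertex -0.213 -1.041 -0.34
endloop
endfacet
facet normal 0.166 0.760 0.629
outer loop
vertex -0.665 -1.355 0.96
vertex 0.034 -1.121 0.493
vertex -0.75 -0.79 0.3
endloop
endfacet
facet normal -0.707 0.448 -0.548
outer loop
vertex 2.834 1.712 -1.292
vertex 2.156 1.037 -0.969
vertex 2.3 1.894 -0.454
endloop
endfacet
facet normal 0.729 0.596 0.335
outer loop
vertex 2.834 1.712 -1.292
vertex 2.3 1.894 -0.454
vertex 3.444 0.223 0.029
endloop
endfacet
facet normal -0.707 0.448 -0.547
outer loop
vertex 2.3 1.894 -0.454
vertex 2.156 1.037 -0.969
vertex 1.622 1.218 -0.131
endloop
endfacet
facet normal 0.104 0.342 0.934
outer loop
vertex 2.3 1.894 -0.454
vertex 1.622 1.218 -0.131
vertex 3.444 0.223 0.029
endloop
endfacet
facet normal -0.708 0.446 -0.547
outer loop
vertex 1.622 1.218 -0.131
vertex 2.156 1.037 -0.969
vertex 1.479 0.361 -0.645
endloop
endfacet
facet normal -0.318 -0.448 0.836
outer loop
vertex 1.622 1.218 -0.131
vertex 1.479 0.361 -0.645
vertex 3.444 0.223 0.029
endloop
endfacet
facet normal -0.708 0.446 -0.548
outer loop
vertex 1.479 0.361 -0.645
vertex 2.156 1.037 -0.969
vertex 2.013 0.179 -1.483
endloop
endfacet
facet normal -0.117 -0.983 0.139
outer loop
vertex 1.479 0.361 -0.645
vertex 2.013 0.179 -1.483
vertex 3.444 0.223 0.029
endloop
endfacet
facet normal -0.707 0.447 -0.549
outer loop
vertex 2.013 0.179 -1.483
vertex 2.156 1.037 -0.969
vertex 2.691 0.855 -1.806
endloop
endfacet
facet normal 0.508 -0.729 -0.459
outer loop
vertex 2.013 0.179 -1.483
vertex 2.691 0.855 -1.806
vertex 3.444 0.223 0.029
endloop
endfacet
facet normal -0.706 0.447 -0.549
outer loop
vertex 2.691 0.855 -1.806
vertex 2.156 1.037 -0.969
vertex 2.834 1.712 -1.292
endloop
endfacet
facet normal 0.931 0.061 -0.361
outer loop
vertex 2.691 0.855 -1.806
vertex 2.834 1.712 -1.292
vertex 3.444 0.223 0.029
endloop
endfacet
facet normal -0.980 -0.176 -0.096
outer loop
vertex 3.191 0.923 4.162
vertex 3.015 1.772 4.404
vertex 3.235 1.207 3.194
endloop
endfacet
facet normal 0.196 -0.943 -0.268
outer loop
vertex 4.685 1.468 3.336
vertex 3.191 0.923 4.162
vertex 3.235 1.207 3.194
endloop
endfacet
facet normal -0.980 -0.176 -0.096
outer loop
vertex 3.235 1.207 3.194
vertex 3.015 1.772 4.404
vertex 3.059 2.056 3.436
endloop
endfacet
facet normal 0.043 0.282 -0.958
outer loop
vertex 3.059 2.056 3.436
vertex 4.685 1.468 3.336
vertex 3.235 1.207 3.194
endloop
endfacet
facet normal -0.043 -0.282 0.958
outer loop
vertex 3.191 0.923 4.162
vertex 4.465 2.033 4.546
vertex 3.015 1.772 4.404
endloop
endfacet
facet normal 0.196 -0.943 -0.268
outer loop
vertex 4.641 1.184 4.304
vertex 3.191 0.923 4.162
vertex 4.685 1.468 3.336
endloop
endfacet
facet normal -0.043 -0.282 0.958
outer loop
vertex 4.641 1.184 4.304
vertex 4.465 2.033 4.546
vertex 3.191 0.923 4.162
endloop
endfacet
facet normal -0.196 0.943 0.268
outer loop
vertex 3.015 1.772 4.404
vertex 4.465 2.033 4.546
vertex 3.059 2.056 3.436
endloop
endfacet
facet normal 0.043 0.282 -0.958
outer loop
vertex 4.509 2.317 3.578
vertex 4.685 1.468 3.336
vertex 3.059 2.056 3.436
endloop
endfacet
facet normal -0.196 0.943 0.268
outer loop
vertex 3.059 2.056 3.436
vertex 4.465 2.033 4.546
vertex 4.509 2.317 3.578
endloop
endfacet
facet normal 0.980 0.176 0.096
outer loop
vertex 4.509 2.317 3.578
vertex 4.641 1.184 4.304
vertex 4.685 1.468 3.336
endloop
endfacet
facet normal 0.980 0.176 0.096
outer loop
vertex 4.465 2.033 4.546
vertex 4.641 1.184 4.304
vertex 4.509 2.317 3.578
endloop
endfacet

endsolid


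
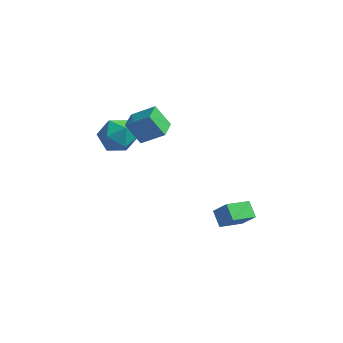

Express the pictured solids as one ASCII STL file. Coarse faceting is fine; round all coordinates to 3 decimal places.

solid 
facet normal -0.594 0.082 0.800
outer loop
vertex -1.897 3.322 4.621
vertex -1.906 4.356 4.508
vertex -3.087 3.216 3.748
endloop
endfacet
facet normal 0.009 -0.994 0.108
outer loop
vertex -2.274 3.104 2.652
vertex -1.897 3.322 4.621
vertex -3.087 3.216 3.748
endloop
endfacet
facet normal -0.593 0.081 0.801
outer loop
vertex -3.087 3.216 3.748
vertex -1.906 4.356 4.508
vertex -3.097 4.25 3.636
endloop
endfacet
facet normal -0.805 -0.072 -0.590
outer loop
vertex -3.097 4.25 3.636
vertex -2.274 3.104 2.652
vertex -3.087 3.216 3.748
endloop
endfacet
facet normal 0.805 0.071 0.590
outer loop
vertex -1.897 3.322 4.621
vertex -1.093 4.244 3.412
vertex -1.906 4.356 4.508
endloop
endfacet
facet normal 0.009 -0.994 0.108
outer loop
vertex -1.083 3.21 3.524
vertex -1.897 3.322 4.621
vertex -2.274 3.104 2.652
endloop
endfacet
facet normal 0.804 0.072 0.590
outer loop
vertex -1.083 3.21 3.524
vertex -1.093 4.244 3.412
vertex -1.897 3.322 4.621
endloop
endfacet
facet normal -0.009 0.994 -0.108
outer loop
vertex -1.906 4.356 4.508
vertex -1.093 4.244 3.412
vertex -3.097 4.25 3.636
endloop
endfacet
facet normal -0.804 -0.071 -0.590
outer loop
vertex -2.283 4.138 2.539
vertex -2.274 3.104 2.652
vertex -3.097 4.25 3.636
endloop
endfacet
facet normal -0.009 0.994 -0.108
outer loop
vertex -3.097 4.25 3.636
vertex -1.093 4.244 3.412
vertex -2.283 4.138 2.539
endloop
endfacet
facet normal 0.594 -0.082 -0.801
outer loop
vertex -2.283 4.138 2.539
vertex -1.083 3.21 3.524
vertex -2.274 3.104 2.652
endloop
endfacet
facet normal 0.594 -0.081 -0.800
outer loop
vertex -1.093 4.244 3.412
vertex -1.083 3.21 3.524
vertex -2.283 4.138 2.539
endloop
endfacet
facet normal -0.342 0.754 0.561
outer loop
vertex -4.285 4.548 2.285
vertex -4.145 3.955 3.168
vertex -3.351 4.581 2.811
endloop
endfacet
facet normal -0.020 0.999 -0.027
outer loop
vertex -4.285 4.548 2.285
vertex -3.351 4.581 2.811
vertex -3.363 4.552 1.739
endloop
endfacet
facet normal -0.354 0.723 -0.593
outer loop
vertex -4.285 4.548 2.285
vertex -3.363 4.552 1.739
vertex -4.164 3.908 1.433
endloop
endfacet
facet normal -0.883 0.306 -0.356
outer loop
vertex -4.285 4.548 2.285
vertex -4.164 3.908 1.433
vertex -4.648 3.539 2.317
endloop
endfacet
facet normal -0.875 0.326 0.358
outer loop
vertex -4.285 4.548 2.285
vertex -4.648 3.539 2.317
vertex -4.145 3.955 3.168
endloop
endfacet
facet normal 0.651 0.758 -0.028
outer loop
vertex -3.363 4.552 1.739
vertex -3.351 4.581 2.811
vertex -2.652 3.961 2.283
endloop
endfacet
facet normal 0.131 0.361 0.923
outer loop
vertex -3.351 4.581 2.811
vertex -4.145 3.955 3.168
vertex -3.136 3.592 3.167
endloop
endfacet
facet normal -0.732 -0.333 0.595
outer loop
vertex -4.145 3.955 3.168
vertex -4.648 3.539 2.317
vertex -3.937 2.948 2.861
endloop
endfacet
facet normal -0.745 -0.363 -0.560
outer loop
vertex -4.648 3.539 2.317
vertex -4.164 3.908 1.433
vertex -3.949 2.919 1.789
endloop
endfacet
facet normal 0.111 0.311 -0.944
outer loop
vertex -4.164 3.908 1.433
vertex -3.363 4.552 1.739
vertex -3.155 3.545 1.432
endloop
endfacet
facet normal 0.883 -0.306 0.356
outer loop
vertex -3.015 2.952 2.315
vertex -2.652 3.961 2.283
vertex -3.136 3.592 3.167
endloop
endfacet
facet normal 0.354 -0.723 0.593
outer loop
vertex -3.015 2.952 2.315
vertex -3.136 3.592 3.167
vertex -3.937 2.948 2.861
endloop
endfacet
facet normal 0.020 -0.999 0.027
outer loop
vertex -3.015 2.952 2.315
vertex -3.937 2.948 2.861
vertex -3.949 2.919 1.789
endloop
endfacet
facet normal 0.342 -0.754 -0.561
outer loop
vertex -3.015 2.952 2.315
vertex -3.949 2.919 1.789
vertex -3.155 3.545 1.432
endloop
endfacet
facet normal 0.875 -0.326 -0.358
outer loop
vertex -3.015 2.952 2.315
vertex -3.155 3.545 1.432
vertex -2.652 3.961 2.283
endloop
endfacet
facet normal 0.745 0.363 0.560
outer loop
vertex -3.136 3.592 3.167
vertex -2.652 3.961 2.283
vertex -3.351 4.581 2.811
endloop
endfacet
facet normal -0.111 -0.311 0.944
outer loop
vertex -3.937 2.948 2.861
vertex -3.136 3.592 3.167
vertex -4.145 3.955 3.168
endloop
endfacet
facet normal -0.651 -0.758 0.028
outer loop
vertex -3.949 2.919 1.789
vertex -3.937 2.948 2.861
vertex -4.648 3.539 2.317
endloop
endfacet
facet normal -0.131 -0.361 -0.923
outer loop
vertex -3.155 3.545 1.432
vertex -3.949 2.919 1.789
vertex -4.164 3.908 1.433
endloop
endfacet
facet normal 0.732 0.333 -0.595
outer loop
vertex -2.652 3.961 2.283
vertex -3.155 3.545 1.432
vertex -3.363 4.552 1.739
endloop
endfacet
facet normal -0.628 0.089 -0.773
outer loop
vertex 1.925 2.271 -2.134
vertex 1.419 2.939 -1.646
vertex 2.797 3.358 -2.717
endloop
endfacet
facet normal 0.522 -0.689 -0.503
outer loop
vertex 3.481 3.261 -1.874
vertex 1.925 2.271 -2.134
vertex 2.797 3.358 -2.717
endloop
endfacet
facet normal -0.628 0.089 -0.773
outer loop
vertex 2.797 3.358 -2.717
vertex 1.419 2.939 -1.646
vertex 2.29 4.026 -2.228
endloop
endfacet
facet normal 0.577 0.720 -0.385
outer loop
vertex 2.29 4.026 -2.228
vertex 3.481 3.261 -1.874
vertex 2.797 3.358 -2.717
endloop
endfacet
facet normal -0.578 -0.719 0.386
outer loop
vertex 1.925 2.271 -2.134
vertex 2.103 2.842 -0.803
vertex 1.419 2.939 -1.646
endloop
endfacet
facet normal 0.522 -0.688 -0.504
outer loop
vertex 2.61 2.174 -1.292
vertex 1.925 2.271 -2.134
vertex 3.481 3.261 -1.874
endloop
endfacet
facet normal -0.577 -0.720 0.386
outer loop
vertex 2.61 2.174 -1.292
vertex 2.103 2.842 -0.803
vertex 1.925 2.271 -2.134
endloop
endfacet
facet normal -0.523 0.688 0.503
outer loop
vertex 1.419 2.939 -1.646
vertex 2.103 2.842 -0.803
vertex 2.29 4.026 -2.228
endloop
endfacet
facet normal 0.577 0.719 -0.387
outer loop
vertex 2.975 3.929 -1.386
vertex 3.481 3.261 -1.874
vertex 2.29 4.026 -2.228
endloop
endfacet
facet normal -0.522 0.689 0.504
outer loop
vertex 2.29 4.026 -2.228
vertex 2.103 2.842 -0.803
vertex 2.975 3.929 -1.386
endloop
endfacet
facet normal 0.628 -0.089 0.773
outer loop
vertex 2.975 3.929 -1.386
vertex 2.61 2.174 -1.292
vertex 3.481 3.261 -1.874
endloop
endfacet
facet normal 0.628 -0.089 0.773
outer loop
vertex 2.103 2.842 -0.803
vertex 2.61 2.174 -1.292
vertex 2.975 3.929 -1.386
endloop
endfacet

endsolid


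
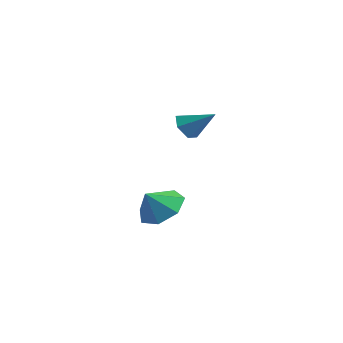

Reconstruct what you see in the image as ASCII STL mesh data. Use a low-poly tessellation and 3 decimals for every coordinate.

solid 
facet normal 0.096 0.635 -0.767
outer loop
vertex 1.678 -2.495 -3.163
vertex 1.04 -3.027 -3.683
vertex 0.861 -2.274 -3.082
endloop
endfacet
facet normal 0.137 0.149 0.979
outer loop
vertex 1.678 -2.495 -3.163
vertex 0.861 -2.274 -3.082
vertex 0.94 -3.693 -2.877
endloop
endfacet
facet normal 0.095 0.635 -0.767
outer loop
vertex 0.861 -2.274 -3.082
vertex 1.04 -3.027 -3.683
vertex 0.179 -2.62 -3.453
endloop
endfacet
facet normal -0.512 0.095 0.854
outer loop
vertex 0.861 -2.274 -3.082
vertex 0.179 -2.62 -3.453
vertex 0.94 -3.693 -2.877
endloop
endfacet
facet normal 0.095 0.635 -0.767
outer loop
vertex 0.179 -2.62 -3.453
vertex 1.04 -3.027 -3.683
vertex 0.145 -3.272 -3.997
endloop
endfacet
facet normal -0.823 -0.338 0.457
outer loop
vertex 0.179 -2.62 -3.453
vertex 0.145 -3.272 -3.997
vertex 0.94 -3.693 -2.877
endloop
endfacet
facet normal 0.095 0.635 -0.767
outer loop
vertex 0.145 -3.272 -3.997
vertex 1.04 -3.027 -3.683
vertex 0.785 -3.74 -4.305
endloop
endfacet
facet normal -0.560 -0.824 0.088
outer loop
vertex 0.145 -3.272 -3.997
vertex 0.785 -3.74 -4.305
vertex 0.94 -3.693 -2.877
endloop
endfacet
facet normal 0.097 0.634 -0.767
outer loop
vertex 0.785 -3.74 -4.305
vertex 1.04 -3.027 -3.683
vertex 1.618 -3.671 -4.143
endloop
endfacet
facet normal 0.078 -0.997 0.024
outer loop
vertex 0.785 -3.74 -4.305
vertex 1.618 -3.671 -4.143
vertex 0.94 -3.693 -2.877
endloop
endfacet
facet normal 0.096 0.634 -0.767
outer loop
vertex 1.618 -3.671 -4.143
vertex 1.04 -3.027 -3.683
vertex 2.015 -3.117 -3.635
endloop
endfacet
facet normal 0.611 -0.726 0.315
outer loop
vertex 1.618 -3.671 -4.143
vertex 2.015 -3.117 -3.635
vertex 0.94 -3.693 -2.877
endloop
endfacet
facet normal 0.096 0.634 -0.767
outer loop
vertex 2.015 -3.117 -3.635
vertex 1.04 -3.027 -3.683
vertex 1.678 -2.495 -3.163
endloop
endfacet
facet normal 0.637 -0.216 0.740
outer loop
vertex 2.015 -3.117 -3.635
vertex 1.678 -2.495 -3.163
vertex 0.94 -3.693 -2.877
endloop
endfacet
facet normal -0.742 -0.381 -0.551
outer loop
vertex 3.314 -3.806 0.425
vertex 2.906 -3.519 0.776
vertex 3.131 -3.242 0.281
endloop
endfacet
facet normal 0.841 0.139 -0.523
outer loop
vertex 3.314 -3.806 0.425
vertex 3.131 -3.242 0.281
vertex 3.834 -3.041 1.464
endloop
endfacet
facet normal -0.742 -0.381 -0.551
outer loop
vertex 3.131 -3.242 0.281
vertex 2.906 -3.519 0.776
vertex 2.723 -2.955 0.632
endloop
endfacet
facet normal 0.325 0.881 -0.343
outer loop
vertex 3.131 -3.242 0.281
vertex 2.723 -2.955 0.632
vertex 3.834 -3.041 1.464
endloop
endfacet
facet normal -0.742 -0.381 -0.551
outer loop
vertex 2.723 -2.955 0.632
vertex 2.906 -3.519 0.776
vertex 2.498 -3.232 1.127
endloop
endfacet
facet normal -0.227 0.890 0.395
outer loop
vertex 2.723 -2.955 0.632
vertex 2.498 -3.232 1.127
vertex 3.834 -3.041 1.464
endloop
endfacet
facet normal -0.742 -0.382 -0.550
outer loop
vertex 2.498 -3.232 1.127
vertex 2.906 -3.519 0.776
vertex 2.681 -3.795 1.271
endloop
endfacet
facet normal -0.263 0.158 0.952
outer loop
vertex 2.498 -3.232 1.127
vertex 2.681 -3.795 1.271
vertex 3.834 -3.041 1.464
endloop
endfacet
facet normal -0.742 -0.382 -0.550
outer loop
vertex 2.681 -3.795 1.271
vertex 2.906 -3.519 0.776
vertex 3.089 -4.082 0.92
endloop
endfacet
facet normal 0.253 -0.584 0.771
outer loop
vertex 2.681 -3.795 1.271
vertex 3.089 -4.082 0.92
vertex 3.834 -3.041 1.464
endloop
endfacet
facet normal -0.742 -0.382 -0.550
outer loop
vertex 3.089 -4.082 0.92
vertex 2.906 -3.519 0.776
vertex 3.314 -3.806 0.425
endloop
endfacet
facet normal 0.804 -0.594 0.035
outer loop
vertex 3.089 -4.082 0.92
vertex 3.314 -3.806 0.425
vertex 3.834 -3.041 1.464
endloop
endfacet

endsolid


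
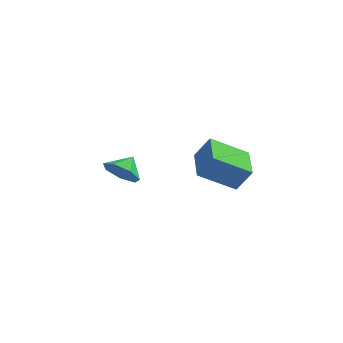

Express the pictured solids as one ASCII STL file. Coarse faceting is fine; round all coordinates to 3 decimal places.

solid 
facet normal -0.803 -0.305 0.511
outer loop
vertex 0.842 -4.796 3.232
vertex 0.344 -3.083 3.47
vertex 0.157 -4.843 2.128
endloop
endfacet
facet normal 0.277 -0.952 -0.131
outer loop
vertex 1.756 -4.237 1.11
vertex 0.842 -4.796 3.232
vertex 0.157 -4.843 2.128
endloop
endfacet
facet normal -0.804 -0.304 0.511
outer loop
vertex 0.157 -4.843 2.128
vertex 0.344 -3.083 3.47
vertex -0.341 -3.129 2.366
endloop
endfacet
facet normal -0.527 -0.035 -0.849
outer loop
vertex -0.341 -3.129 2.366
vertex 1.756 -4.237 1.11
vertex 0.157 -4.843 2.128
endloop
endfacet
facet normal 0.527 0.035 0.849
outer loop
vertex 0.842 -4.796 3.232
vertex 1.943 -2.477 2.452
vertex 0.344 -3.083 3.47
endloop
endfacet
facet normal 0.276 -0.952 -0.132
outer loop
vertex 2.441 -4.191 2.214
vertex 0.842 -4.796 3.232
vertex 1.756 -4.237 1.11
endloop
endfacet
facet normal 0.527 0.035 0.849
outer loop
vertex 2.441 -4.191 2.214
vertex 1.943 -2.477 2.452
vertex 0.842 -4.796 3.232
endloop
endfacet
facet normal -0.277 0.952 0.132
outer loop
vertex 0.344 -3.083 3.47
vertex 1.943 -2.477 2.452
vertex -0.341 -3.129 2.366
endloop
endfacet
facet normal -0.527 -0.035 -0.849
outer loop
vertex 1.258 -2.524 1.348
vertex 1.756 -4.237 1.11
vertex -0.341 -3.129 2.366
endloop
endfacet
facet normal -0.277 0.952 0.131
outer loop
vertex -0.341 -3.129 2.366
vertex 1.943 -2.477 2.452
vertex 1.258 -2.524 1.348
endloop
endfacet
facet normal 0.804 0.305 -0.511
outer loop
vertex 1.258 -2.524 1.348
vertex 2.441 -4.191 2.214
vertex 1.756 -4.237 1.11
endloop
endfacet
facet normal 0.804 0.304 -0.512
outer loop
vertex 1.943 -2.477 2.452
vertex 2.441 -4.191 2.214
vertex 1.258 -2.524 1.348
endloop
endfacet
facet normal -0.317 -0.767 -0.557
outer loop
vertex -3.524 -1.144 -0.894
vertex -4.087 -1.45 -0.152
vertex -4.315 -0.83 -0.876
endloop
endfacet
facet normal 0.345 0.887 -0.307
outer loop
vertex -3.524 -1.144 -0.894
vertex -4.315 -0.83 -0.876
vertex -3.733 -0.59 0.472
endloop
endfacet
facet normal -0.317 -0.767 -0.558
outer loop
vertex -4.315 -0.83 -0.876
vertex -4.087 -1.45 -0.152
vertex -4.934 -0.983 -0.314
endloop
endfacet
facet normal -0.281 0.958 -0.049
outer loop
vertex -4.315 -0.83 -0.876
vertex -4.934 -0.983 -0.314
vertex -3.733 -0.59 0.472
endloop
endfacet
facet normal -0.317 -0.768 -0.557
outer loop
vertex -4.934 -0.983 -0.314
vertex -4.087 -1.45 -0.152
vertex -4.916 -1.487 0.37
endloop
endfacet
facet normal -0.549 0.666 0.505
outer loop
vertex -4.934 -0.983 -0.314
vertex -4.916 -1.487 0.37
vertex -3.733 -0.59 0.472
endloop
endfacet
facet normal -0.317 -0.767 -0.558
outer loop
vertex -4.916 -1.487 0.37
vertex -4.087 -1.45 -0.152
vertex -4.274 -1.964 0.661
endloop
endfacet
facet normal -0.255 0.230 0.939
outer loop
vertex -4.916 -1.487 0.37
vertex -4.274 -1.964 0.661
vertex -3.733 -0.59 0.472
endloop
endfacet
facet normal -0.317 -0.767 -0.558
outer loop
vertex -4.274 -1.964 0.661
vertex -4.087 -1.45 -0.152
vertex -3.492 -2.053 0.339
endloop
endfacet
facet normal 0.379 -0.022 0.925
outer loop
vertex -4.274 -1.964 0.661
vertex -3.492 -2.053 0.339
vertex -3.733 -0.59 0.472
endloop
endfacet
facet normal -0.317 -0.767 -0.558
outer loop
vertex -3.492 -2.053 0.339
vertex -4.087 -1.45 -0.152
vertex -3.158 -1.688 -0.353
endloop
endfacet
facet normal 0.874 0.101 0.475
outer loop
vertex -3.492 -2.053 0.339
vertex -3.158 -1.688 -0.353
vertex -3.733 -0.59 0.472
endloop
endfacet
facet normal -0.317 -0.767 -0.557
outer loop
vertex -3.158 -1.688 -0.353
vertex -4.087 -1.45 -0.152
vertex -3.524 -1.144 -0.894
endloop
endfacet
facet normal 0.860 0.505 -0.073
outer loop
vertex -3.158 -1.688 -0.353
vertex -3.524 -1.144 -0.894
vertex -3.733 -0.59 0.472
endloop
endfacet

endsolid


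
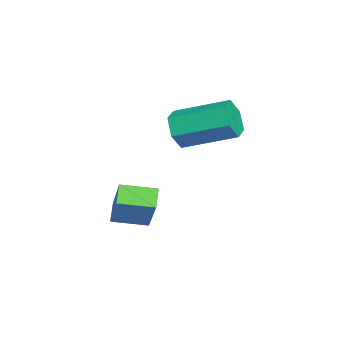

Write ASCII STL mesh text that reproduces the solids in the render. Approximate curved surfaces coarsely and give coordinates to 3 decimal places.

solid 
facet normal -0.614 -0.178 -0.769
outer loop
vertex -1.537 -2.927 -1.205
vertex -1.655 -1.667 -1.402
vertex -0.894 -2.946 -1.714
endloop
endfacet
facet normal 0.092 -0.984 0.153
outer loop
vertex 0.395 -2.573 -0.098
vertex -1.537 -2.927 -1.205
vertex -0.894 -2.946 -1.714
endloop
endfacet
facet normal -0.613 -0.177 -0.770
outer loop
vertex -0.894 -2.946 -1.714
vertex -1.655 -1.667 -1.402
vertex -1.012 -1.687 -1.91
endloop
endfacet
facet normal 0.784 -0.023 -0.620
outer loop
vertex -1.012 -1.687 -1.91
vertex 0.395 -2.573 -0.098
vertex -0.894 -2.946 -1.714
endloop
endfacet
facet normal -0.784 0.024 0.620
outer loop
vertex -1.537 -2.927 -1.205
vertex -0.366 -1.294 0.214
vertex -1.655 -1.667 -1.402
endloop
endfacet
facet normal 0.092 -0.984 0.155
outer loop
vertex -0.248 -2.553 0.41
vertex -1.537 -2.927 -1.205
vertex 0.395 -2.573 -0.098
endloop
endfacet
facet normal -0.784 0.023 0.620
outer loop
vertex -0.248 -2.553 0.41
vertex -0.366 -1.294 0.214
vertex -1.537 -2.927 -1.205
endloop
endfacet
facet normal -0.091 0.984 -0.154
outer loop
vertex -1.655 -1.667 -1.402
vertex -0.366 -1.294 0.214
vertex -1.012 -1.687 -1.91
endloop
endfacet
facet normal 0.784 -0.024 -0.620
outer loop
vertex 0.277 -1.313 -0.295
vertex 0.395 -2.573 -0.098
vertex -1.012 -1.687 -1.91
endloop
endfacet
facet normal -0.093 0.984 -0.154
outer loop
vertex -1.012 -1.687 -1.91
vertex -0.366 -1.294 0.214
vertex 0.277 -1.313 -0.295
endloop
endfacet
facet normal 0.613 0.178 0.769
outer loop
vertex 0.277 -1.313 -0.295
vertex -0.248 -2.553 0.41
vertex 0.395 -2.573 -0.098
endloop
endfacet
facet normal 0.614 0.177 0.769
outer loop
vertex -0.366 -1.294 0.214
vertex -0.248 -2.553 0.41
vertex 0.277 -1.313 -0.295
endloop
endfacet
facet normal -0.128 -0.926 -0.355
outer loop
vertex -1.483 -0.659 1.544
vertex -1.959 -0.826 2.152
vertex -2.26 -0.529 1.485
endloop
endfacet
facet normal 0.127 0.339 -0.932
outer loop
vertex -1.483 -0.659 1.544
vertex -2.26 -0.529 1.485
vertex -1.225 1.213 2.26
endloop
endfacet
facet normal 0.128 0.339 -0.932
outer loop
vertex -1.225 1.213 2.26
vertex -2.26 -0.529 1.485
vertex -2.002 1.342 2.2
endloop
endfacet
facet normal 0.127 0.927 0.354
outer loop
vertex -1.225 1.213 2.26
vertex -2.002 1.342 2.2
vertex -1.701 1.046 2.868
endloop
endfacet
facet normal -0.128 -0.926 -0.355
outer loop
vertex -2.26 -0.529 1.485
vertex -1.959 -0.826 2.152
vertex -2.736 -0.696 2.093
endloop
endfacet
facet normal -0.788 0.312 -0.531
outer loop
vertex -2.26 -0.529 1.485
vertex -2.736 -0.696 2.093
vertex -2.002 1.342 2.2
endloop
endfacet
facet normal -0.788 0.312 -0.531
outer loop
vertex -2.002 1.342 2.2
vertex -2.736 -0.696 2.093
vertex -2.478 1.175 2.808
endloop
endfacet
facet normal 0.127 0.927 0.354
outer loop
vertex -2.002 1.342 2.2
vertex -2.478 1.175 2.808
vertex -1.701 1.046 2.868
endloop
endfacet
facet normal -0.128 -0.926 -0.355
outer loop
vertex -2.736 -0.696 2.093
vertex -1.959 -0.826 2.152
vertex -2.435 -0.993 2.76
endloop
endfacet
facet normal -0.916 -0.027 0.401
outer loop
vertex -2.736 -0.696 2.093
vertex -2.435 -0.993 2.76
vertex -2.478 1.175 2.808
endloop
endfacet
facet normal -0.916 -0.027 0.401
outer loop
vertex -2.478 1.175 2.808
vertex -2.435 -0.993 2.76
vertex -2.177 0.879 3.476
endloop
endfacet
facet normal 0.127 0.927 0.354
outer loop
vertex -2.478 1.175 2.808
vertex -2.177 0.879 3.476
vertex -1.701 1.046 2.868
endloop
endfacet
facet normal -0.127 -0.927 -0.354
outer loop
vertex -2.435 -0.993 2.76
vertex -1.959 -0.826 2.152
vertex -1.658 -1.122 2.82
endloop
endfacet
facet normal -0.128 -0.339 0.932
outer loop
vertex -2.435 -0.993 2.76
vertex -1.658 -1.122 2.82
vertex -2.177 0.879 3.476
endloop
endfacet
facet normal -0.127 -0.339 0.932
outer loop
vertex -2.177 0.879 3.476
vertex -1.658 -1.122 2.82
vertex -1.4 0.749 3.535
endloop
endfacet
facet normal 0.128 0.926 0.355
outer loop
vertex -2.177 0.879 3.476
vertex -1.4 0.749 3.535
vertex -1.701 1.046 2.868
endloop
endfacet
facet normal -0.127 -0.927 -0.354
outer loop
vertex -1.658 -1.122 2.82
vertex -1.959 -0.826 2.152
vertex -1.182 -0.955 2.212
endloop
endfacet
facet normal 0.788 -0.312 0.531
outer loop
vertex -1.658 -1.122 2.82
vertex -1.182 -0.955 2.212
vertex -1.4 0.749 3.535
endloop
endfacet
facet normal 0.788 -0.312 0.531
outer loop
vertex -1.4 0.749 3.535
vertex -1.182 -0.955 2.212
vertex -0.924 0.916 2.927
endloop
endfacet
facet normal 0.128 0.926 0.355
outer loop
vertex -1.4 0.749 3.535
vertex -0.924 0.916 2.927
vertex -1.701 1.046 2.868
endloop
endfacet
facet normal -0.127 -0.927 -0.354
outer loop
vertex -1.182 -0.955 2.212
vertex -1.959 -0.826 2.152
vertex -1.483 -0.659 1.544
endloop
endfacet
facet normal 0.916 0.027 -0.401
outer loop
vertex -1.182 -0.955 2.212
vertex -1.483 -0.659 1.544
vertex -0.924 0.916 2.927
endloop
endfacet
facet normal 0.916 0.027 -0.401
outer loop
vertex -0.924 0.916 2.927
vertex -1.483 -0.659 1.544
vertex -1.225 1.213 2.26
endloop
endfacet
facet normal 0.128 0.926 0.355
outer loop
vertex -0.924 0.916 2.927
vertex -1.225 1.213 2.26
vertex -1.701 1.046 2.868
endloop
endfacet

endsolid
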